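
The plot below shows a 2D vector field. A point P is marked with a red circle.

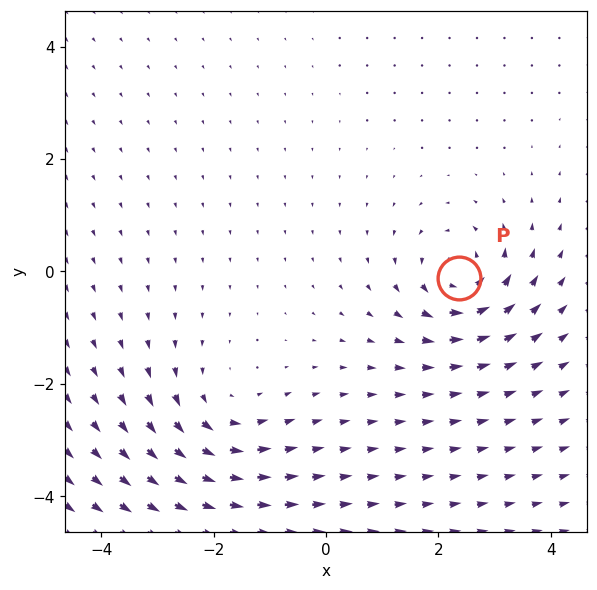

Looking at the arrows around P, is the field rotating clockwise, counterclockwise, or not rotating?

counterclockwise

Near P at (2.4, -0.1) the arrows circulate counterclockwise. The curl (z-component) there is about +4; positive curl means counterclockwise rotation.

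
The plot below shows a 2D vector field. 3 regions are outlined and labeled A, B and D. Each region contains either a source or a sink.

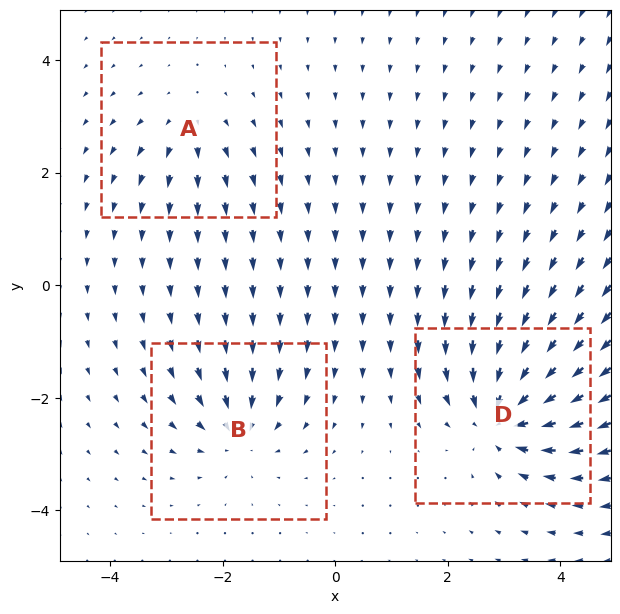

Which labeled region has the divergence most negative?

Divergence at each region's feature centre — A: about +3, B: about -4, D: about -6. Region D is most negative.

D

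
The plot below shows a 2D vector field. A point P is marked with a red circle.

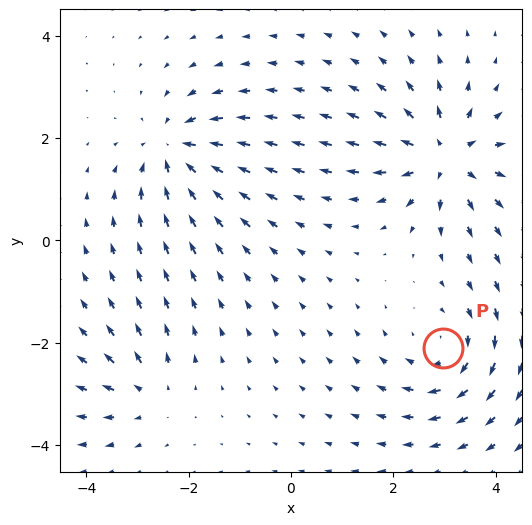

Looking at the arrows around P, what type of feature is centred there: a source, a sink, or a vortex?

At P (3.0, -2.1) the arrows circulate clockwise. Divergence ≈0, curl about -4 — near-zero divergence with nonzero curl is a vortex.

vortex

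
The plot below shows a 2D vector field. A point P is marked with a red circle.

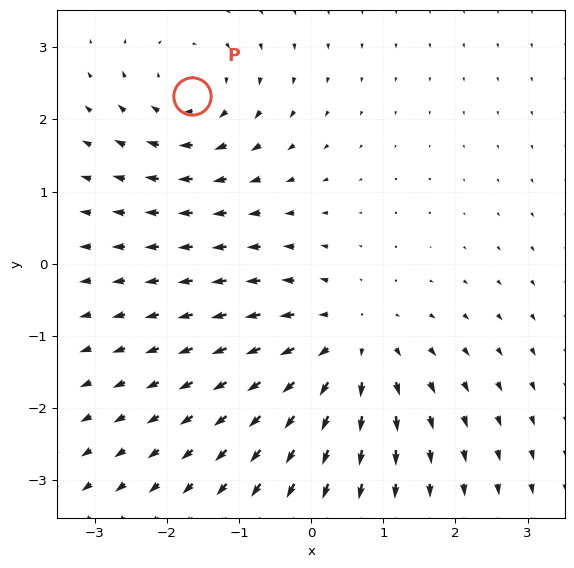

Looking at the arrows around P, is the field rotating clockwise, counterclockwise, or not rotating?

Near P at (-1.7, 2.3) the arrows circulate clockwise. The curl (z-component) there is about -3; negative curl means clockwise rotation.

clockwise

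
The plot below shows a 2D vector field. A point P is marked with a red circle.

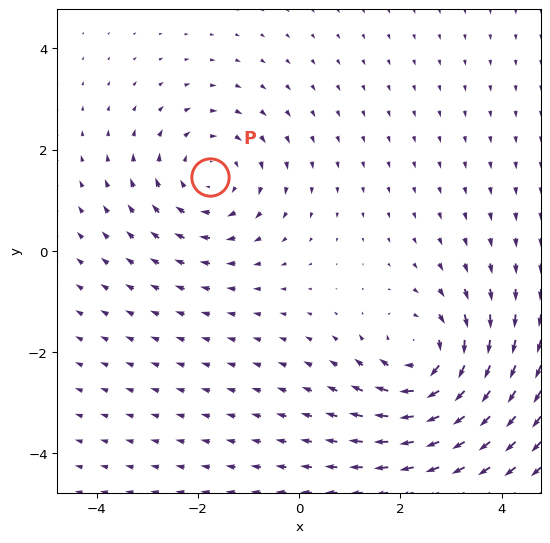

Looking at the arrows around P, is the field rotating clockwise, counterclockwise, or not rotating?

Near P at (-1.8, 1.4) the arrows circulate clockwise. The curl (z-component) there is about -3; negative curl means clockwise rotation.

clockwise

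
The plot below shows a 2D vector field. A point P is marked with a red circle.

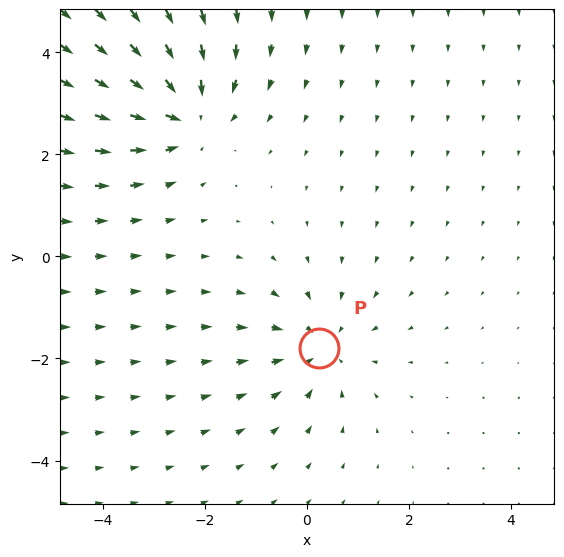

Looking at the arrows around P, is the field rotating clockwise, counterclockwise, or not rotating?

not rotating

Near P at (0.2, -1.8) the arrows show no circulation. The curl there is ≈0.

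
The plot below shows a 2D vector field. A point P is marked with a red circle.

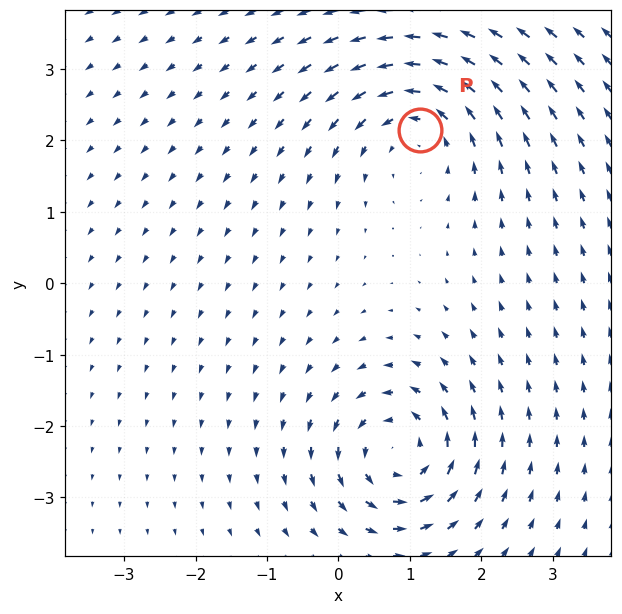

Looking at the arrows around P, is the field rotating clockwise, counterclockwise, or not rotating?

counterclockwise

Near P at (1.1, 2.1) the arrows circulate counterclockwise. The curl (z-component) there is about +4; positive curl means counterclockwise rotation.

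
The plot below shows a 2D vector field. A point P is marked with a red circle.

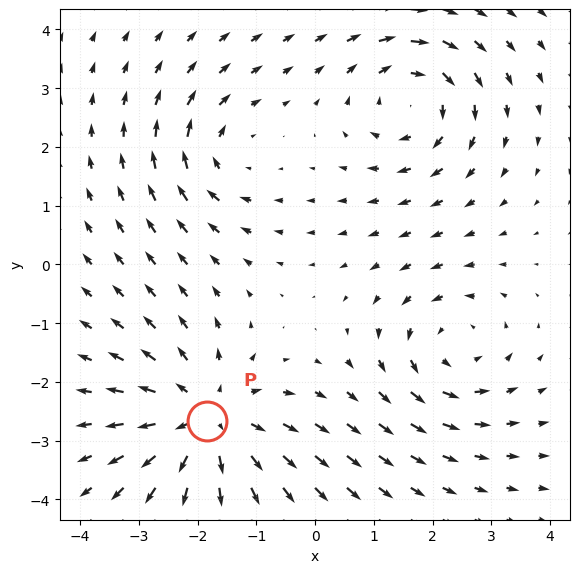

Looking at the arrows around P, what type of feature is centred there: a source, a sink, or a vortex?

At P (-1.8, -2.7) the arrows spread outward. Divergence about +4, curl ≈0 — positive divergence with near-zero curl is a source.

source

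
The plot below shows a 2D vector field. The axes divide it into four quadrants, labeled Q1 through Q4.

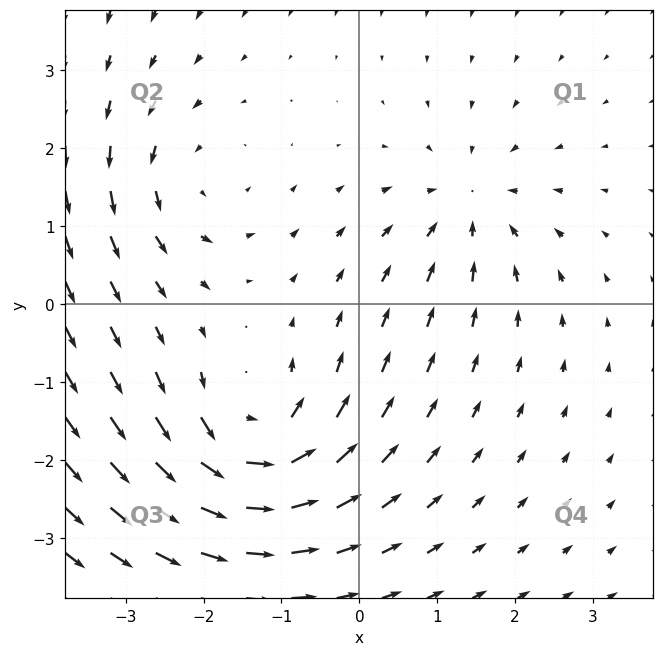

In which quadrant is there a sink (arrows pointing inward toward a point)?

Q1

The sink sits at approximately (1.4, 1.3), which lies in quadrant Q1. The divergence there is about -4, negative as expected for a sink.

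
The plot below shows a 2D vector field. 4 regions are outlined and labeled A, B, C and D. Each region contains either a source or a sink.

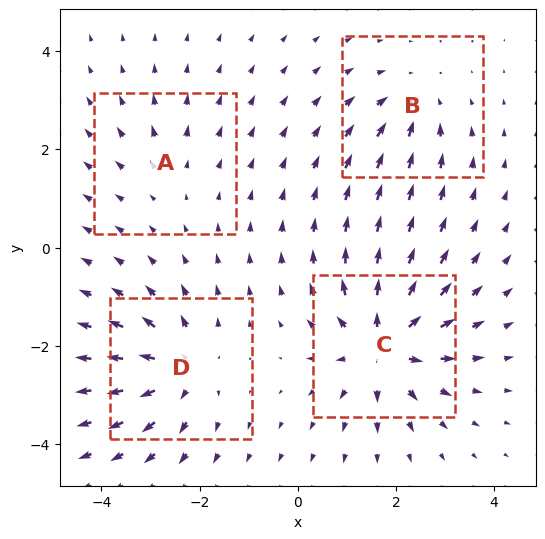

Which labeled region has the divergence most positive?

C

Divergence at each region's feature centre — A: about +2, B: about -4, C: about +7, D: about +6. Region C is most positive.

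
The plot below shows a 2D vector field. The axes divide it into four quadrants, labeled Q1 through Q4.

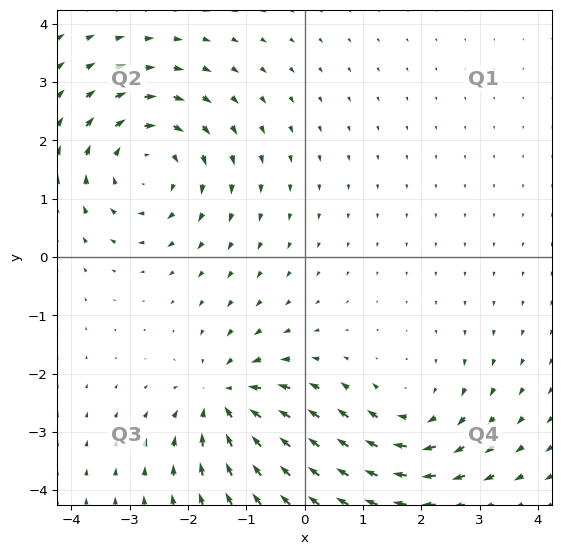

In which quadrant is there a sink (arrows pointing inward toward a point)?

The sink sits at approximately (-1.4, -2.5), which lies in quadrant Q3. The divergence there is about -5, negative as expected for a sink.

Q3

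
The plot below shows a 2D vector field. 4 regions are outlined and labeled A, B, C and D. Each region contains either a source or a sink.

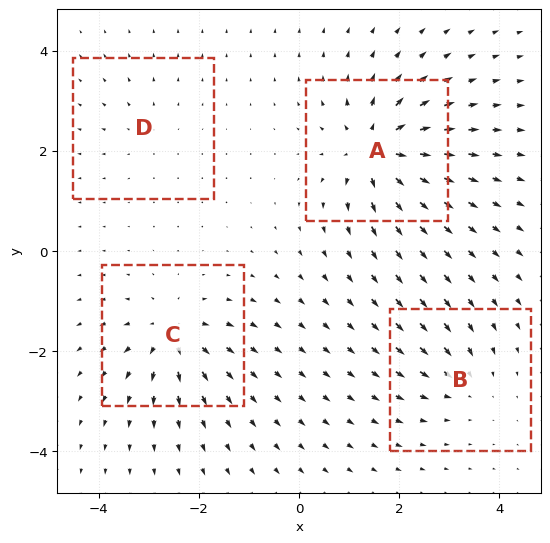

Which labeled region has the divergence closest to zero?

D

Divergence at each region's feature centre — A: about +9, B: about -4, C: about +6, D: about +3. Region D is closest to zero.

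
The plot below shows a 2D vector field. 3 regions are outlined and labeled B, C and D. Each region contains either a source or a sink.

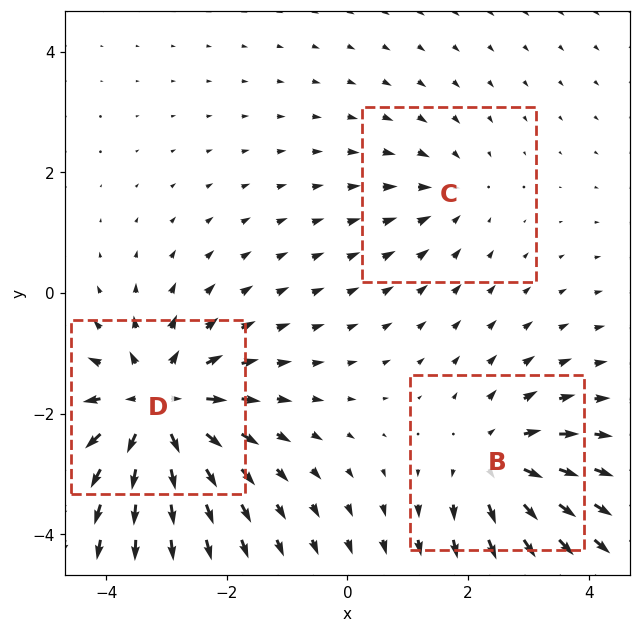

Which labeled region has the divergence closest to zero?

Divergence at each region's feature centre — B: about +4, C: about -2, D: about +5. Region C is closest to zero.

C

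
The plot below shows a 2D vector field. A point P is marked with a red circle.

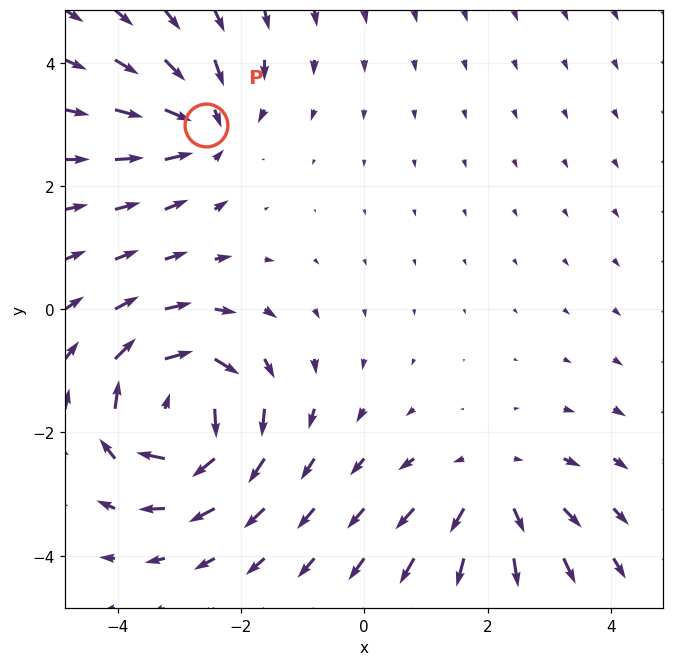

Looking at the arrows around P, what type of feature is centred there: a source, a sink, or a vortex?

At P (-2.6, 3.0) the arrows converge inward. Divergence about -3, curl ≈0 — negative divergence with near-zero curl is a sink.

sink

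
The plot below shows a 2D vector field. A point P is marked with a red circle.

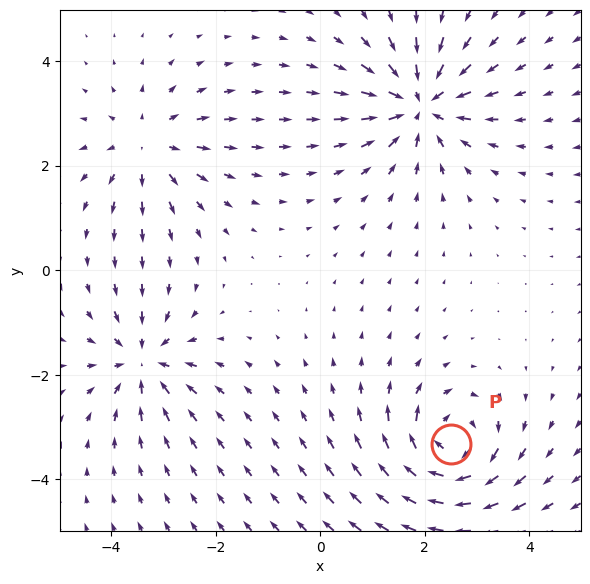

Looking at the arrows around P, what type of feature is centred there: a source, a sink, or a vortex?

vortex

At P (2.5, -3.3) the arrows circulate clockwise. Divergence ≈0, curl about -6 — near-zero divergence with nonzero curl is a vortex.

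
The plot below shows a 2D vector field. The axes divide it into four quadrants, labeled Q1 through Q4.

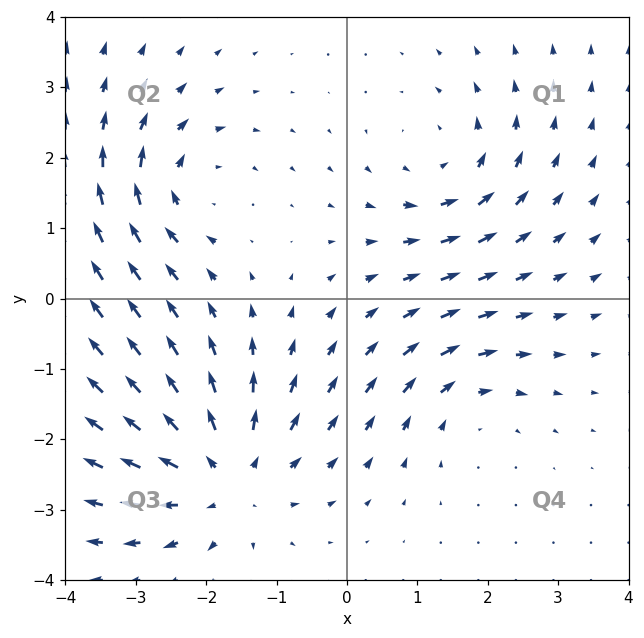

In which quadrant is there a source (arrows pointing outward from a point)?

The source sits at approximately (-1.7, -2.5), which lies in quadrant Q3. The divergence there is about +4, positive as expected for a source.

Q3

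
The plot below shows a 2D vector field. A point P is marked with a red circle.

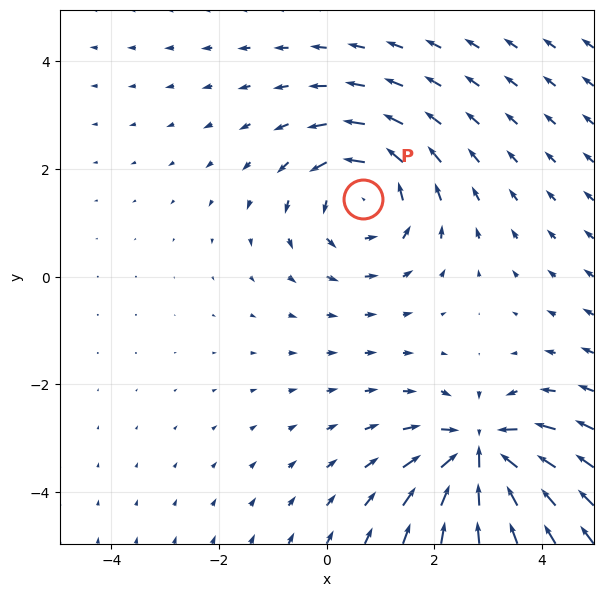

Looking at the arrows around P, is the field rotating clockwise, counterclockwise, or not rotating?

Near P at (0.7, 1.4) the arrows circulate counterclockwise. The curl (z-component) there is about +3; positive curl means counterclockwise rotation.

counterclockwise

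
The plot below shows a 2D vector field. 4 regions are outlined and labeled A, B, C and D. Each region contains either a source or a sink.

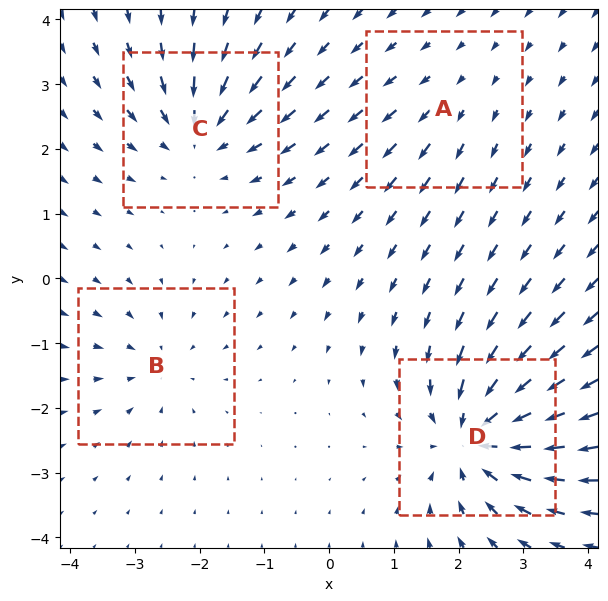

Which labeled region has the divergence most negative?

Divergence at each region's feature centre — A: about +2, B: about -4, C: about -6, D: about -8. Region D is most negative.

D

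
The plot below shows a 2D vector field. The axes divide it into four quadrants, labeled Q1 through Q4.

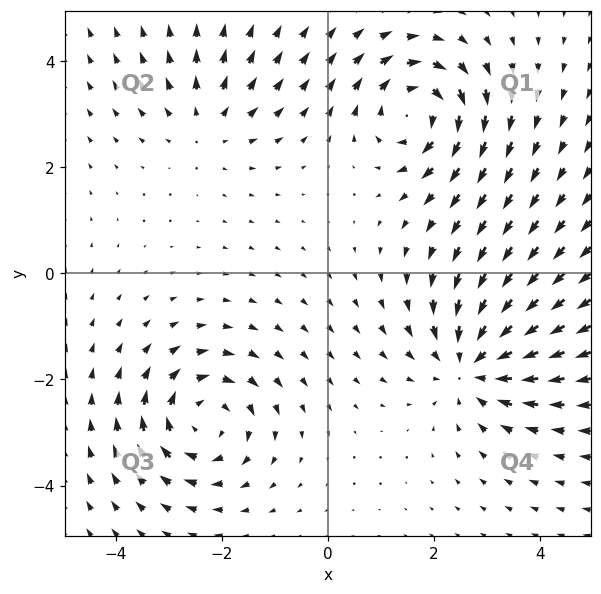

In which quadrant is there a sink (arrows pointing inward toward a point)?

Q4

The sink sits at approximately (2.7, -1.7), which lies in quadrant Q4. The divergence there is about -5, negative as expected for a sink.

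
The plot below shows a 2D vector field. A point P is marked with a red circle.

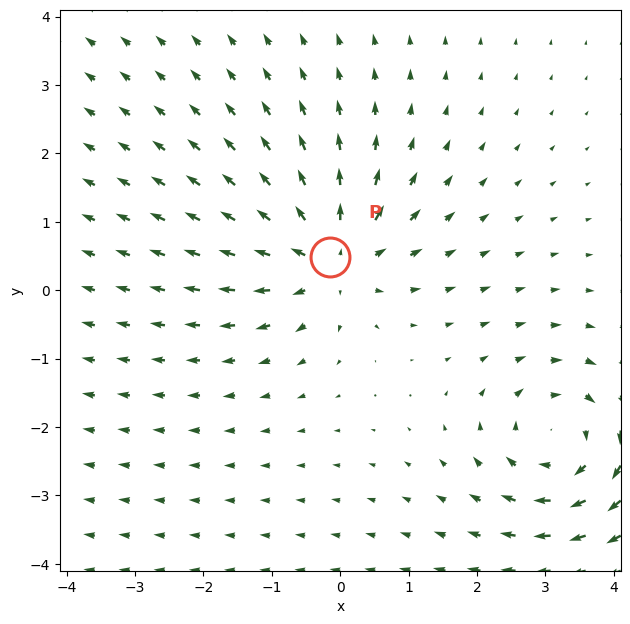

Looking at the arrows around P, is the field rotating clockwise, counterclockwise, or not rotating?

Near P at (-0.2, 0.5) the arrows show no circulation. The curl there is ≈0.

not rotating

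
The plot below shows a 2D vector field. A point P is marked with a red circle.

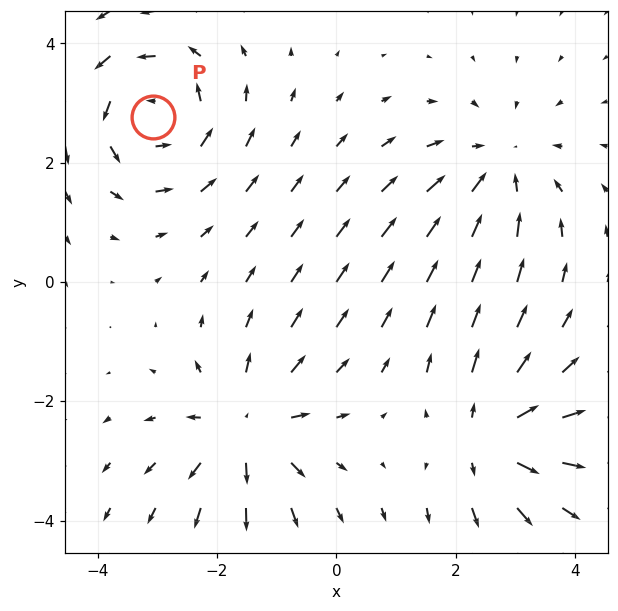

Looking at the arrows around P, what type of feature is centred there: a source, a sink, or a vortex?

vortex

At P (-3.1, 2.8) the arrows circulate counterclockwise. Divergence ≈0, curl about +4 — near-zero divergence with nonzero curl is a vortex.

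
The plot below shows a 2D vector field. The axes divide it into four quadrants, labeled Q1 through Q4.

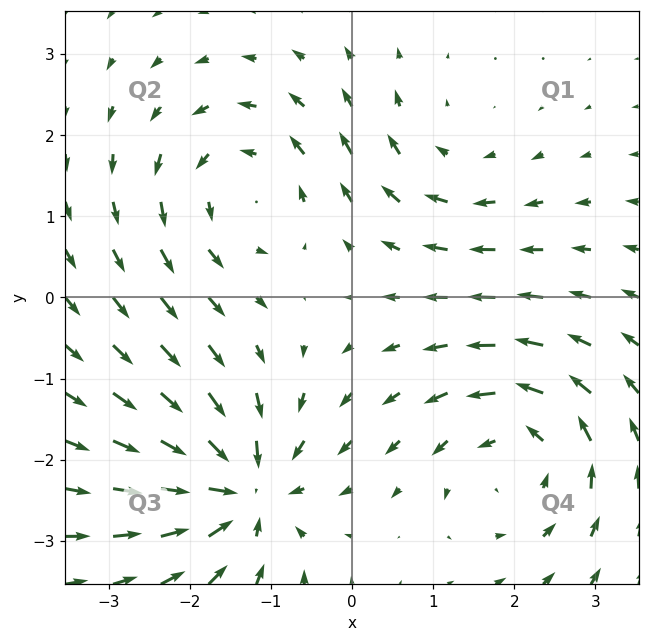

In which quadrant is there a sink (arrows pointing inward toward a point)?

The sink sits at approximately (-1.4, -2.4), which lies in quadrant Q3. The divergence there is about -7, negative as expected for a sink.

Q3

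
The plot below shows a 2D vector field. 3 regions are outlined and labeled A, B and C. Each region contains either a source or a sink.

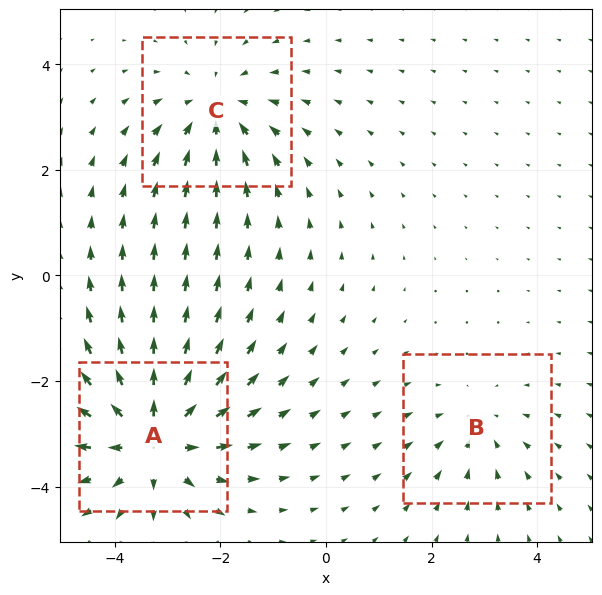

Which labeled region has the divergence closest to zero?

Divergence at each region's feature centre — A: about +4, B: about -2, C: about -3. Region B is closest to zero.

B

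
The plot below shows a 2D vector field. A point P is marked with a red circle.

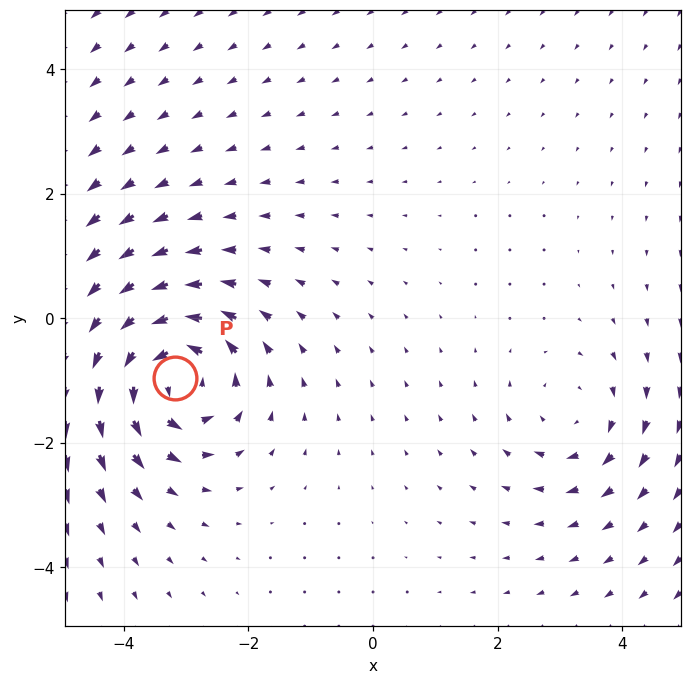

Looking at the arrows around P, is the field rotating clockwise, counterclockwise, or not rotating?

Near P at (-3.2, -1.0) the arrows circulate counterclockwise. The curl (z-component) there is about +6; positive curl means counterclockwise rotation.

counterclockwise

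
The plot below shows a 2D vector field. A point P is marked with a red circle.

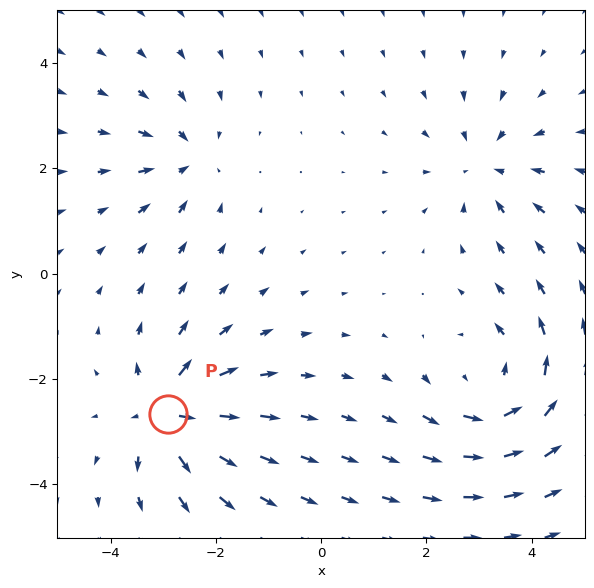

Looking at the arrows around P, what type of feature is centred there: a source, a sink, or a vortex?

source

At P (-2.9, -2.7) the arrows spread outward. Divergence about +6, curl ≈0 — positive divergence with near-zero curl is a source.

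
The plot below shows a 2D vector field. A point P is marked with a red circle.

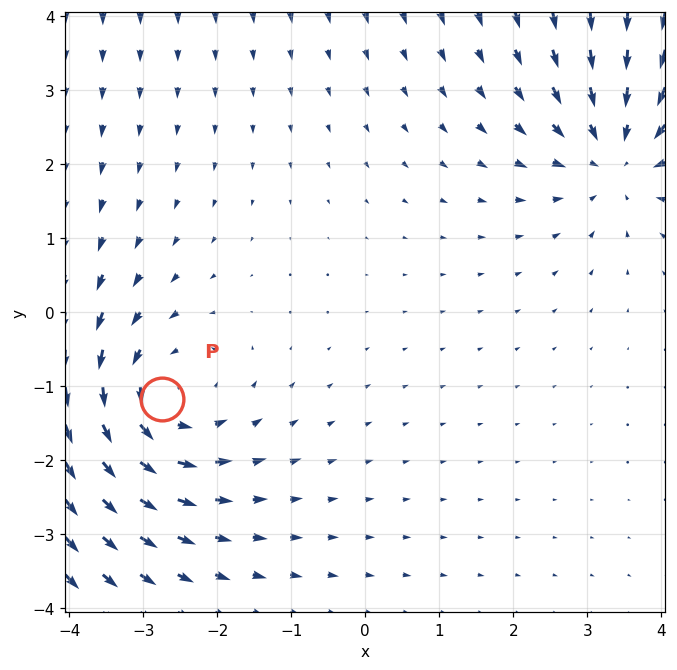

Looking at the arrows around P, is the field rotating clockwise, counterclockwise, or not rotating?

Near P at (-2.7, -1.2) the arrows circulate counterclockwise. The curl (z-component) there is about +3; positive curl means counterclockwise rotation.

counterclockwise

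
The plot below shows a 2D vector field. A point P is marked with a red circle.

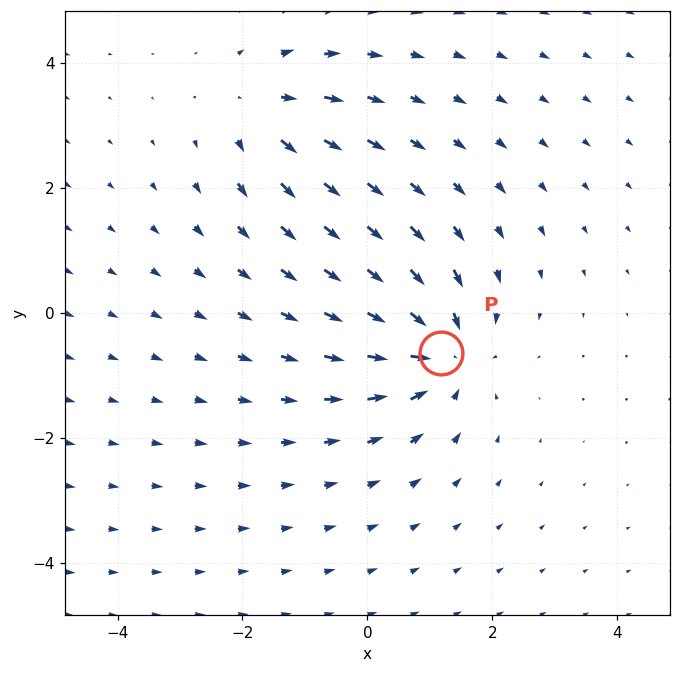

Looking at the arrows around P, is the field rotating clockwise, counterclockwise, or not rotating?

Near P at (1.2, -0.6) the arrows show no circulation. The curl there is ≈0.

not rotating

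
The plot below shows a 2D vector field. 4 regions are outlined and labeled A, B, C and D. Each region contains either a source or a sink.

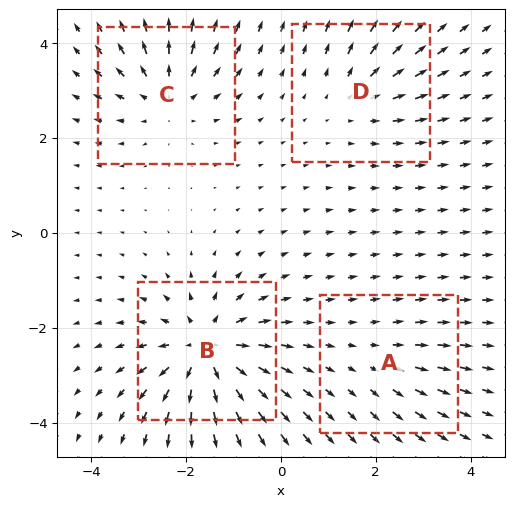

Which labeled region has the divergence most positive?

Divergence at each region's feature centre — A: about +2, B: about +8, C: about +5, D: about +3. Region B is most positive.

B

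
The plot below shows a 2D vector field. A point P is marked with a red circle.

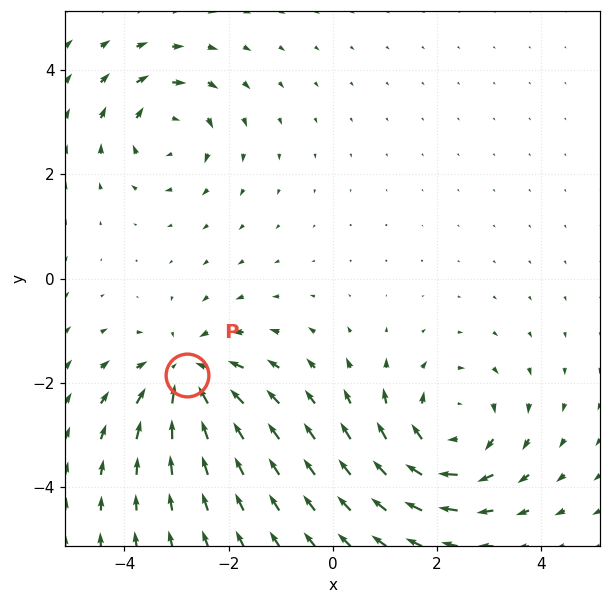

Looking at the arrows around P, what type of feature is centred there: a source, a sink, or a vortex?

sink

At P (-2.8, -1.9) the arrows converge inward. Divergence about -5, curl ≈0 — negative divergence with near-zero curl is a sink.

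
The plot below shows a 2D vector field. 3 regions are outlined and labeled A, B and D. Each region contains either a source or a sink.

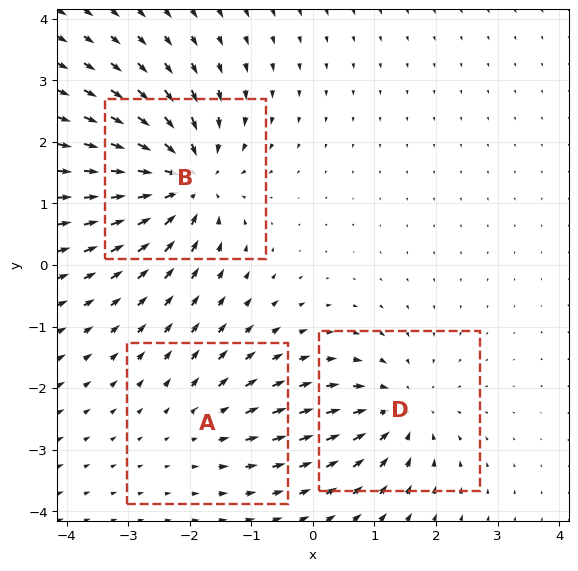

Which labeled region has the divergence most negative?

B

Divergence at each region's feature centre — A: about +2, B: about -6, D: about -4. Region B is most negative.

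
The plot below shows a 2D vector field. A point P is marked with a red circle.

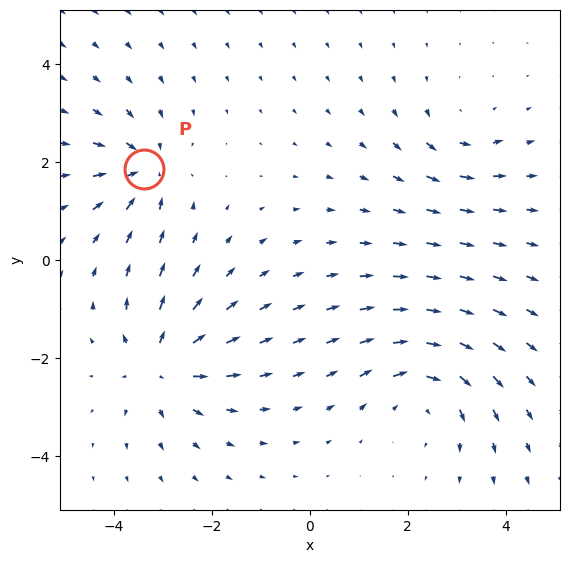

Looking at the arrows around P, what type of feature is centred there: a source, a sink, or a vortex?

sink

At P (-3.4, 1.8) the arrows converge inward. Divergence about -5, curl ≈0 — negative divergence with near-zero curl is a sink.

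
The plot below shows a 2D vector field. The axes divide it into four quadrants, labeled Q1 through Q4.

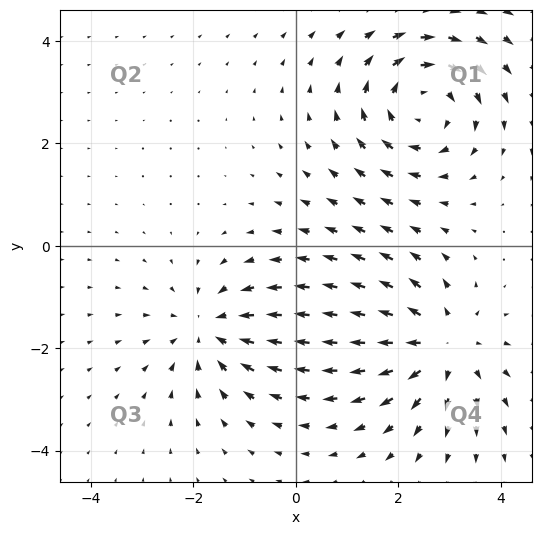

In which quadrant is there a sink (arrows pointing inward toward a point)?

The sink sits at approximately (-1.7, -1.6), which lies in quadrant Q3. The divergence there is about -3, negative as expected for a sink.

Q3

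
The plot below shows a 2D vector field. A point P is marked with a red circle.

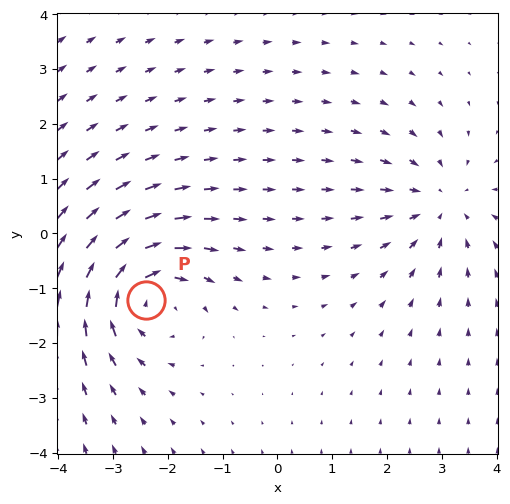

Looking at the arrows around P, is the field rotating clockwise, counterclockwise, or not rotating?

clockwise

Near P at (-2.4, -1.2) the arrows circulate clockwise. The curl (z-component) there is about -4; negative curl means clockwise rotation.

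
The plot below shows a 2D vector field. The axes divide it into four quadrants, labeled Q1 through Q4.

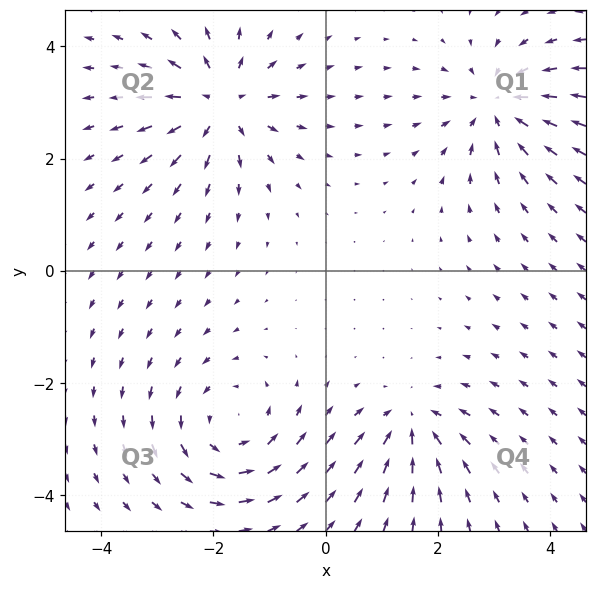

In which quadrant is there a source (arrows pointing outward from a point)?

The source sits at approximately (-1.9, 3.0), which lies in quadrant Q2. The divergence there is about +5, positive as expected for a source.

Q2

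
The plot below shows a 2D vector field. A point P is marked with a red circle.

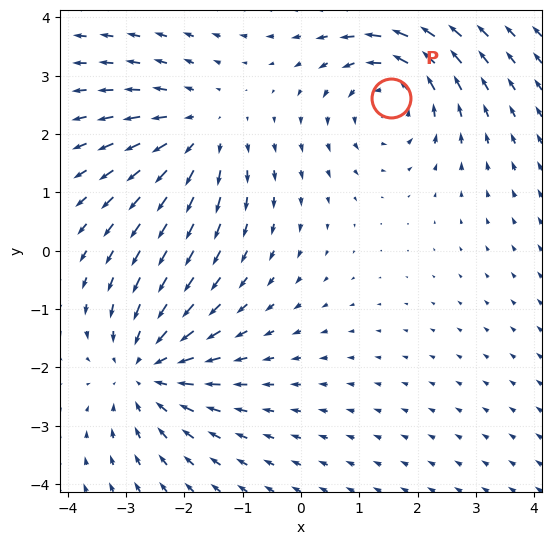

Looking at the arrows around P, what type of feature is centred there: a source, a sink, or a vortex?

vortex

At P (1.6, 2.6) the arrows circulate counterclockwise. Divergence ≈0, curl about +4 — near-zero divergence with nonzero curl is a vortex.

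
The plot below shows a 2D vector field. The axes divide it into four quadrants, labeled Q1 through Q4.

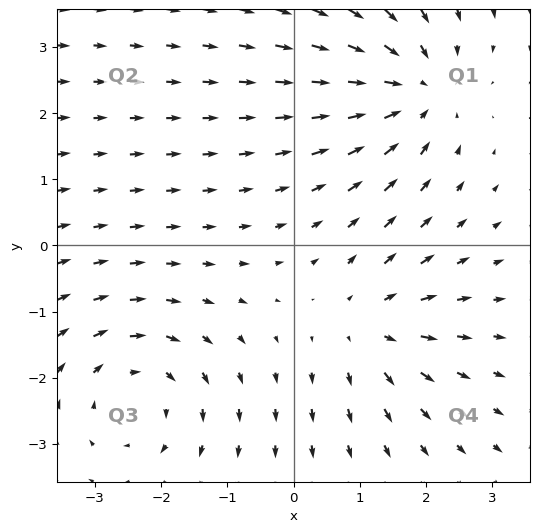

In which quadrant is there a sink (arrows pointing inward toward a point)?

The sink sits at approximately (1.8, 2.3), which lies in quadrant Q1. The divergence there is about -4, negative as expected for a sink.

Q1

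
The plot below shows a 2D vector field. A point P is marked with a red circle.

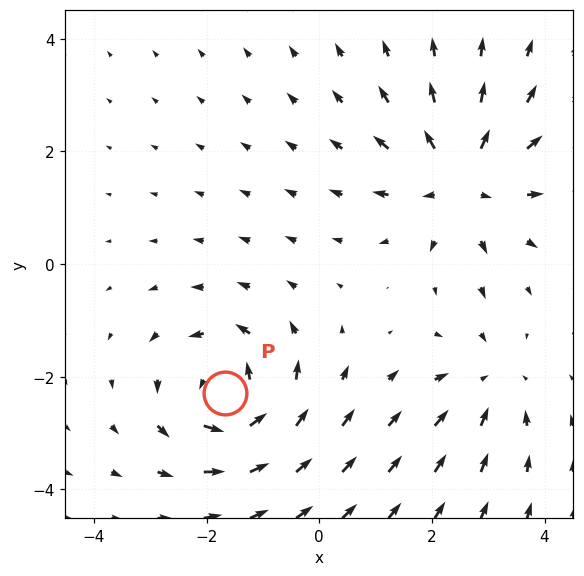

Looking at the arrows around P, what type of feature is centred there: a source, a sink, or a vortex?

vortex

At P (-1.7, -2.3) the arrows circulate counterclockwise. Divergence ≈0, curl about +6 — near-zero divergence with nonzero curl is a vortex.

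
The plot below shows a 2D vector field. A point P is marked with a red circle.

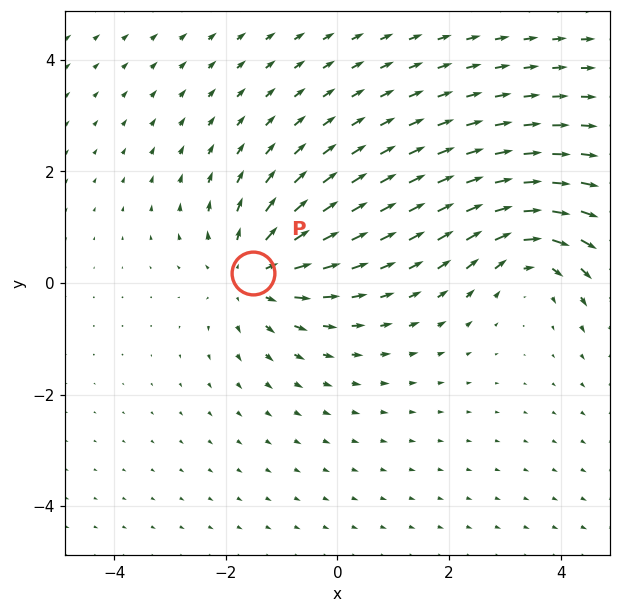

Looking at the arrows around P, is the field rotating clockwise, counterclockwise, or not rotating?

not rotating

Near P at (-1.5, 0.2) the arrows show no circulation. The curl there is ≈0.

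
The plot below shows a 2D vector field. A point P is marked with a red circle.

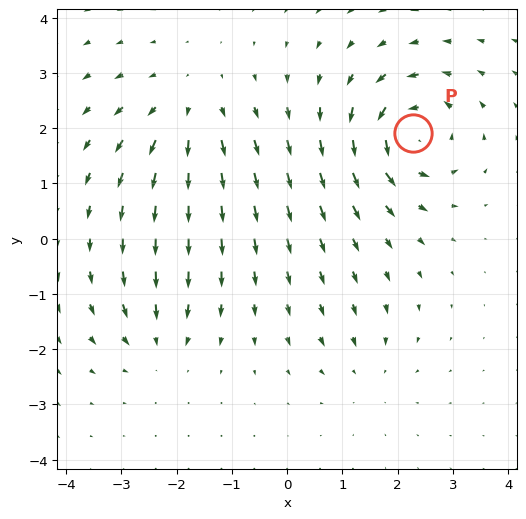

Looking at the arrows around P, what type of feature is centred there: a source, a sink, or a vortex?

vortex

At P (2.3, 1.9) the arrows circulate counterclockwise. Divergence ≈0, curl about +7 — near-zero divergence with nonzero curl is a vortex.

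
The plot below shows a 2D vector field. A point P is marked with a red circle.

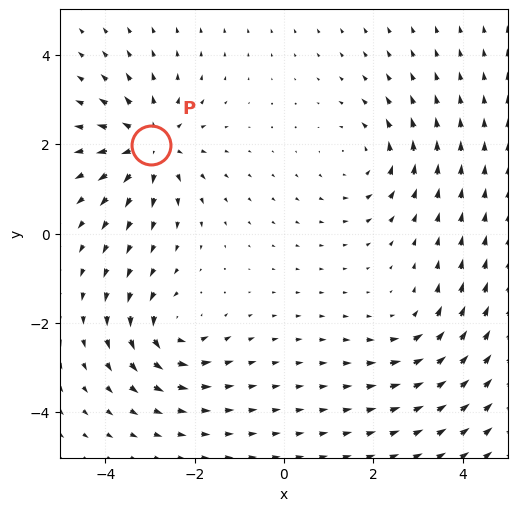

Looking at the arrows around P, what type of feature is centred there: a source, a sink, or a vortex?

source

At P (-3.0, 2.0) the arrows spread outward. Divergence about +5, curl ≈0 — positive divergence with near-zero curl is a source.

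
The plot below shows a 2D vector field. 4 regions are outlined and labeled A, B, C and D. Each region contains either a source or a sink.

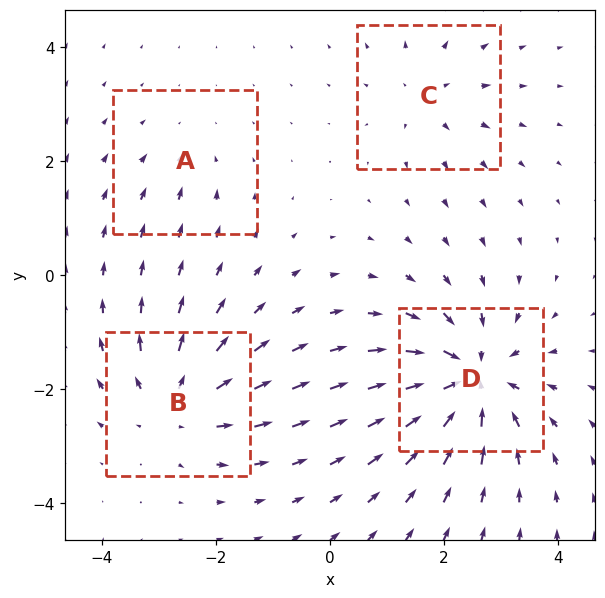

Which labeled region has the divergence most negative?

Divergence at each region's feature centre — A: about -2, B: about +5, C: about +3, D: about -7. Region D is most negative.

D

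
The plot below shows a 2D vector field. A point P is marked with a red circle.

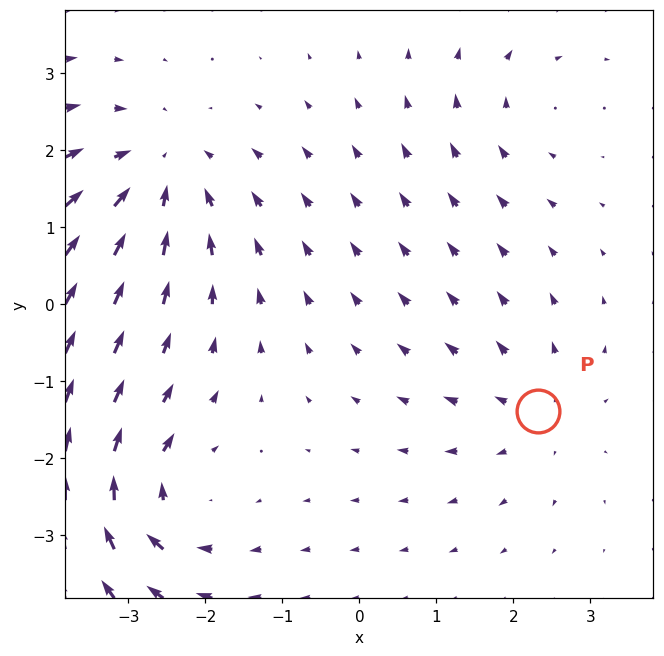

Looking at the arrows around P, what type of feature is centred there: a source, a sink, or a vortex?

At P (2.3, -1.4) the arrows spread outward. Divergence about +3, curl ≈0 — positive divergence with near-zero curl is a source.

source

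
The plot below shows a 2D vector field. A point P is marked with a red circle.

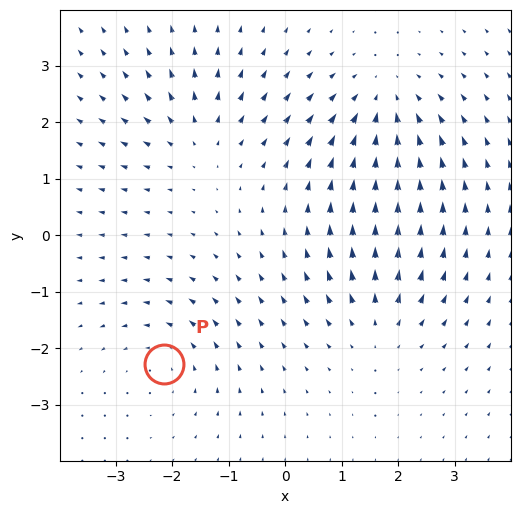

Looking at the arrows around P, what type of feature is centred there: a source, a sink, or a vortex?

vortex

At P (-2.1, -2.3) the arrows circulate counterclockwise. Divergence ≈0, curl about +3 — near-zero divergence with nonzero curl is a vortex.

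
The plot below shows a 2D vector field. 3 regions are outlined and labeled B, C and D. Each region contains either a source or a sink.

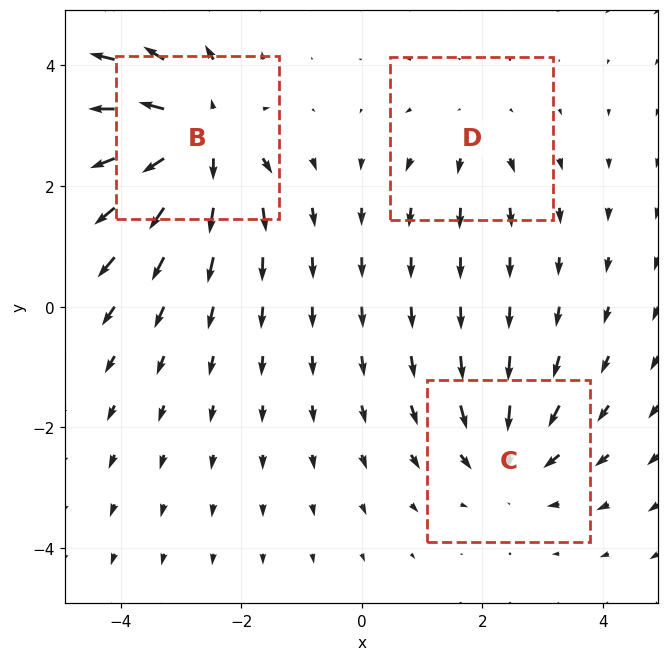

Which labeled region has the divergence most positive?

Divergence at each region's feature centre — B: about +5, C: about -3, D: about +2. Region B is most positive.

B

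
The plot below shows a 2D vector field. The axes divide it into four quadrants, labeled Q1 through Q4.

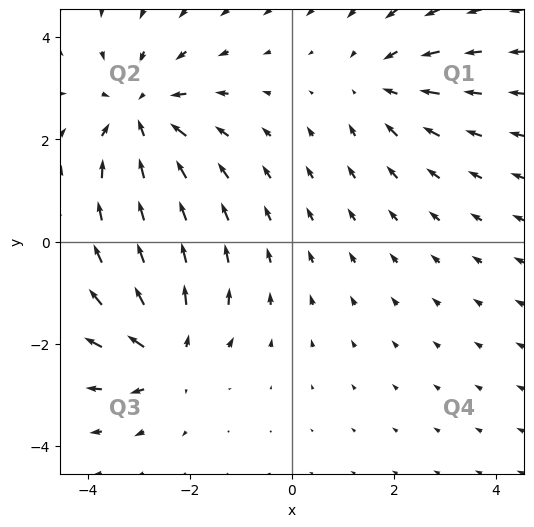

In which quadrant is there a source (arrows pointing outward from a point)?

Q3

The source sits at approximately (-2.4, -2.2), which lies in quadrant Q3. The divergence there is about +5, positive as expected for a source.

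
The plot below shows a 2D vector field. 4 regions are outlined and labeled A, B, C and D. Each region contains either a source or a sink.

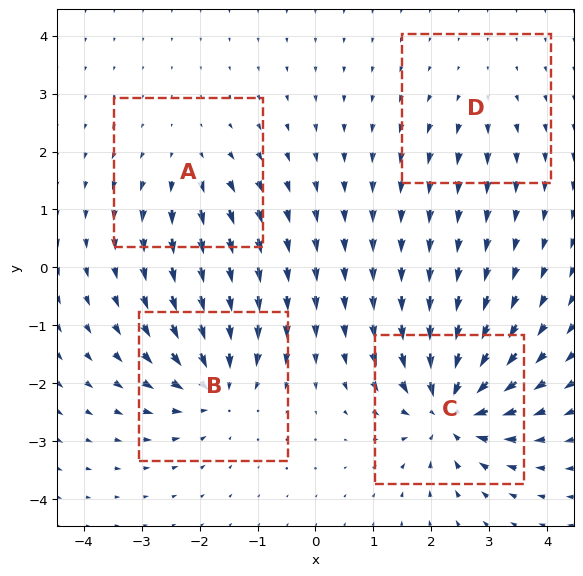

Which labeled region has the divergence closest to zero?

Divergence at each region's feature centre — A: about +4, B: about -6, C: about -8, D: about +2. Region D is closest to zero.

D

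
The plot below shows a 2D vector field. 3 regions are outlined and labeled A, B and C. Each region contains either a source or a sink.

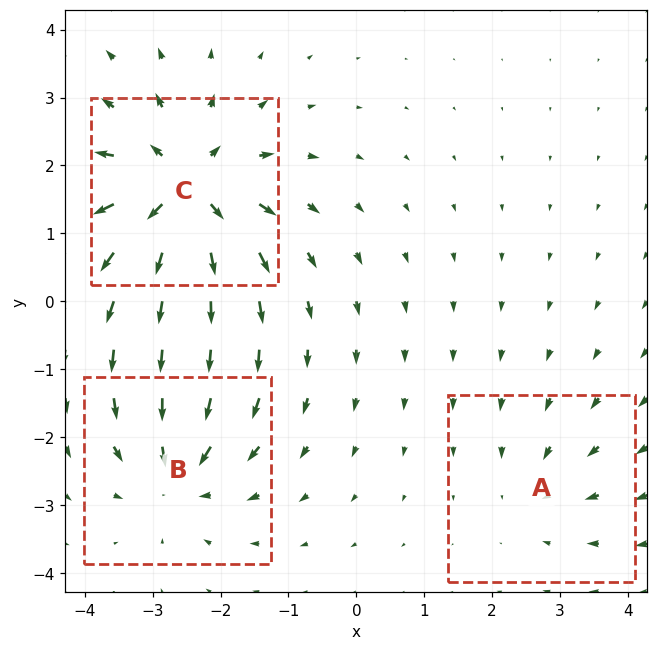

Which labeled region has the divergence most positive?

C

Divergence at each region's feature centre — A: about -2, B: about -4, C: about +6. Region C is most positive.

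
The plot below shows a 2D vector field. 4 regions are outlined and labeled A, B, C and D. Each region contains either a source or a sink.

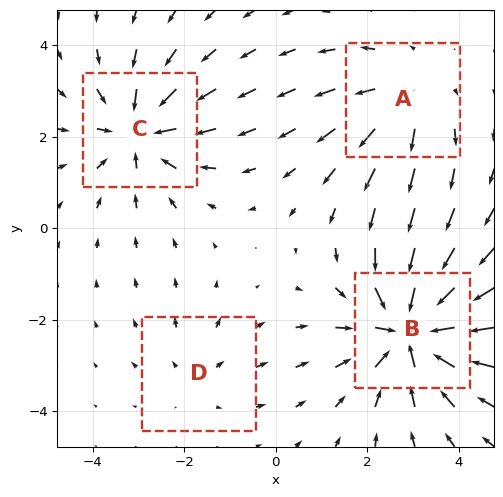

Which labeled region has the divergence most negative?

B

Divergence at each region's feature centre — A: about +3, B: about -6, C: about -5, D: about +2. Region B is most negative.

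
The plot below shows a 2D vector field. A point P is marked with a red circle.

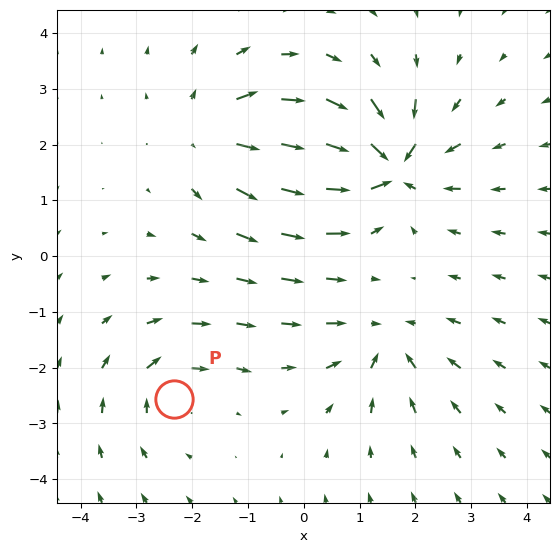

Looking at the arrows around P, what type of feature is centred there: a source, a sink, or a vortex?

At P (-2.3, -2.6) the arrows circulate clockwise. Divergence ≈0, curl about -3 — near-zero divergence with nonzero curl is a vortex.

vortex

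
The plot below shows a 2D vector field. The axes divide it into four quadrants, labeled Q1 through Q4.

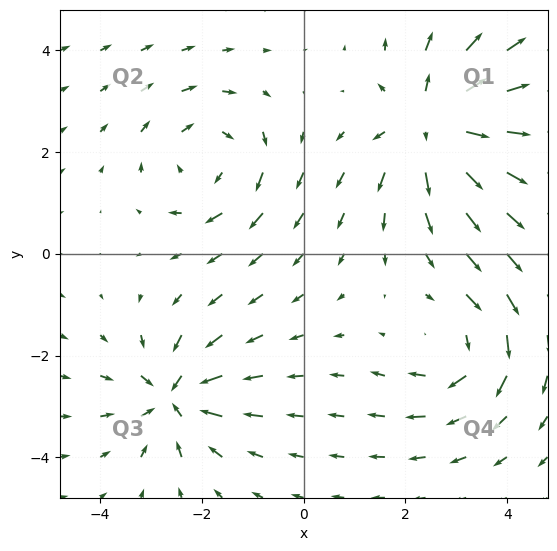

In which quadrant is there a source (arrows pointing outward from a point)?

The source sits at approximately (2.6, 2.5), which lies in quadrant Q1. The divergence there is about +4, positive as expected for a source.

Q1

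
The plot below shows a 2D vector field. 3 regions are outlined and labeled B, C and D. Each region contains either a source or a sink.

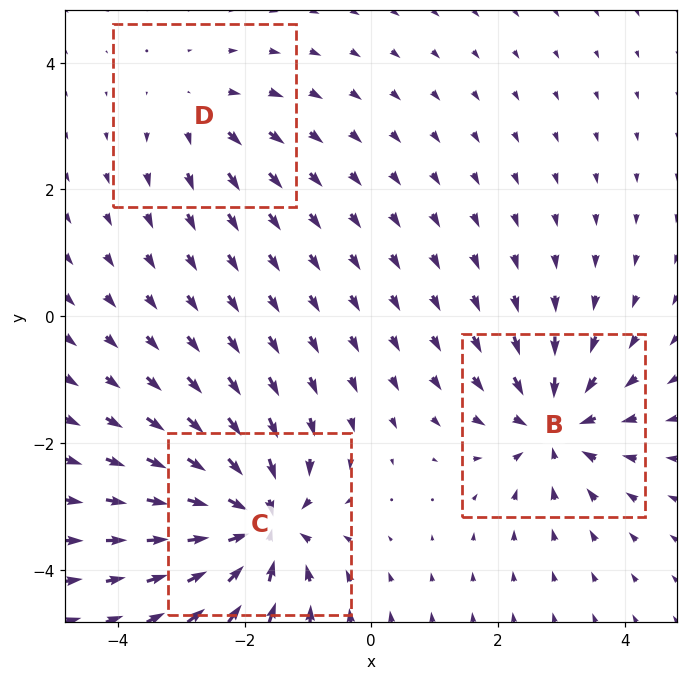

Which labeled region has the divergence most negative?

C

Divergence at each region's feature centre — B: about -4, C: about -6, D: about +2. Region C is most negative.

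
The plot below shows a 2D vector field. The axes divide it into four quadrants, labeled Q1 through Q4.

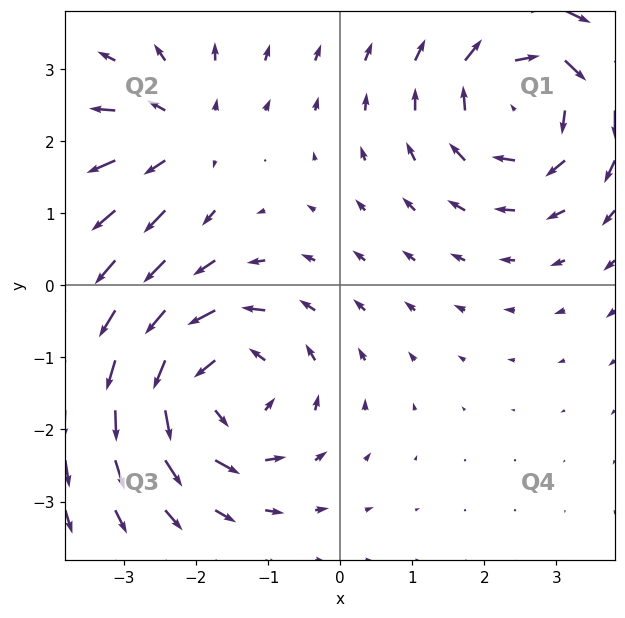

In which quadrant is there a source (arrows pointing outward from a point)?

Q2

The source sits at approximately (-2.2, 2.1), which lies in quadrant Q2. The divergence there is about +4, positive as expected for a source.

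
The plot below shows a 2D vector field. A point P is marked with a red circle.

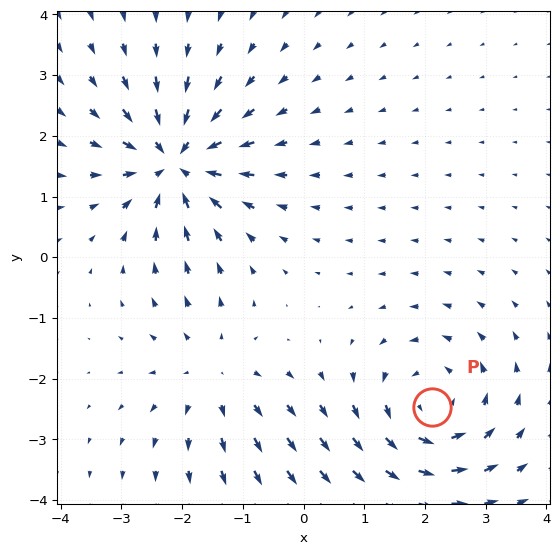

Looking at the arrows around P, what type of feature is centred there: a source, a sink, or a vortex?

At P (2.1, -2.5) the arrows circulate counterclockwise. Divergence ≈0, curl about +4 — near-zero divergence with nonzero curl is a vortex.

vortex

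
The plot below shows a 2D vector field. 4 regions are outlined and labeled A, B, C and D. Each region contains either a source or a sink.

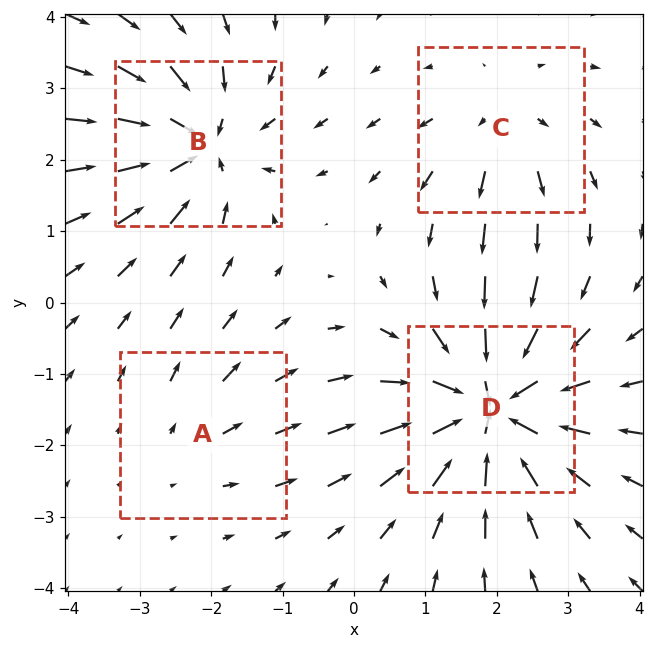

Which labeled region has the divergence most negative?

Divergence at each region's feature centre — A: about +2, B: about -5, C: about +3, D: about -7. Region D is most negative.

D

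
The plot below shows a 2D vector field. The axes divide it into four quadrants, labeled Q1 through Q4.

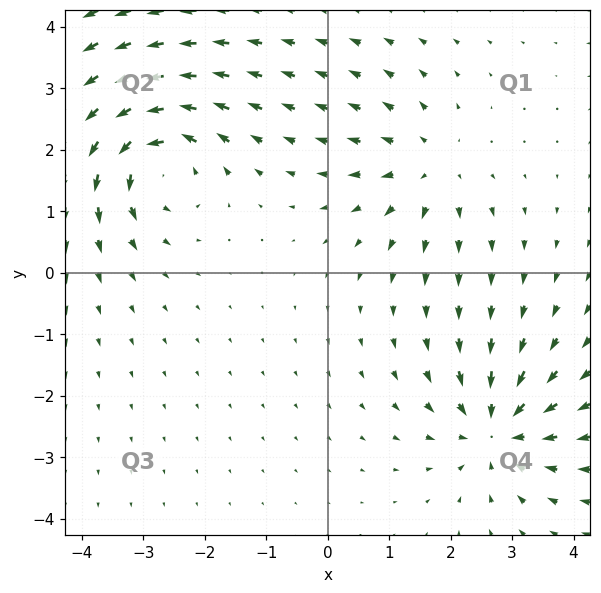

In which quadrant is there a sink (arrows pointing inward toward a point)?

Q4

The sink sits at approximately (2.8, -2.6), which lies in quadrant Q4. The divergence there is about -5, negative as expected for a sink.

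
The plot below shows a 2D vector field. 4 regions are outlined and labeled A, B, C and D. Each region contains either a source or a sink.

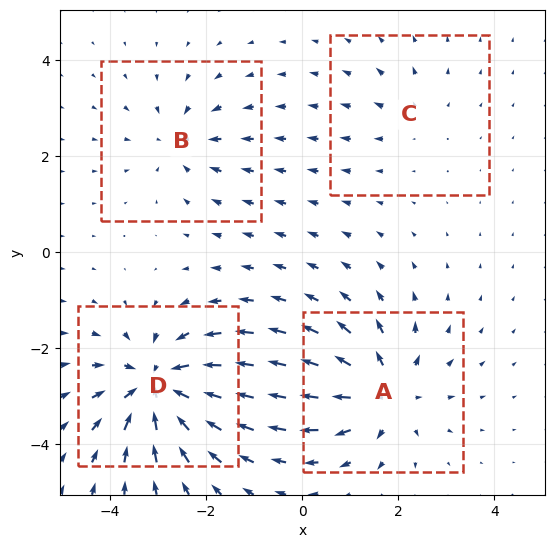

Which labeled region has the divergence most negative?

Divergence at each region's feature centre — A: about +6, B: about -4, C: about +2, D: about -7. Region D is most negative.

D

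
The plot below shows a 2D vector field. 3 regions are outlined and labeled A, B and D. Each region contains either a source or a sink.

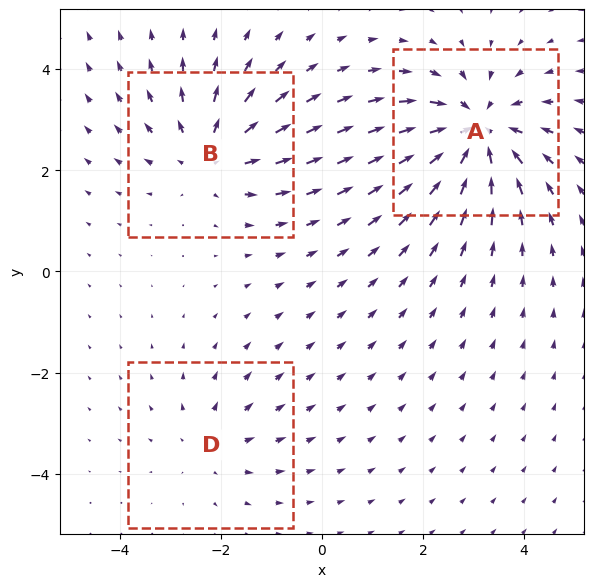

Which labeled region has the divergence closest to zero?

Divergence at each region's feature centre — A: about -5, B: about +3, D: about +2. Region D is closest to zero.

D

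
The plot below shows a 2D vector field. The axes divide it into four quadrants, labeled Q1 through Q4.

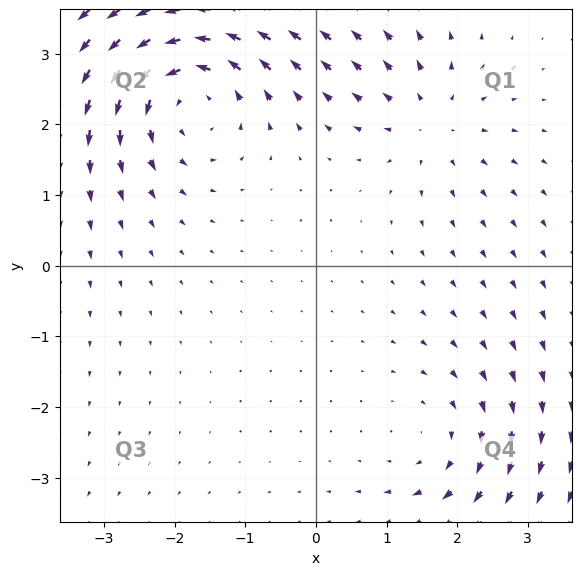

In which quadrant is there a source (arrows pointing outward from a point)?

Q1

The source sits at approximately (1.6, 2.1), which lies in quadrant Q1. The divergence there is about +3, positive as expected for a source.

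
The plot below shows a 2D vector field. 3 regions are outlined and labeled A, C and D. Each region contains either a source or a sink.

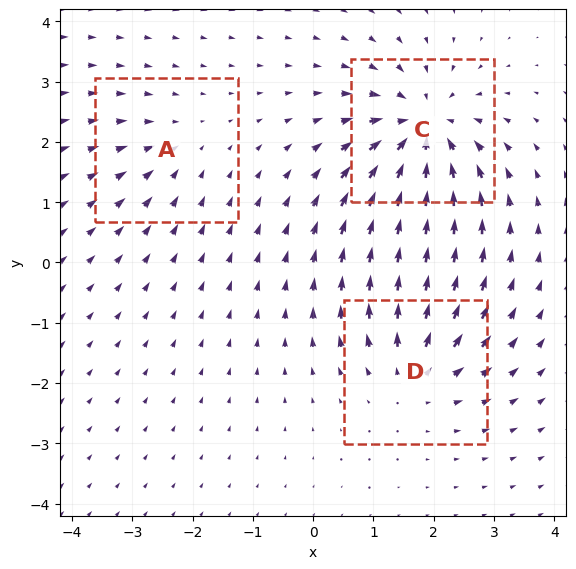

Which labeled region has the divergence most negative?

C

Divergence at each region's feature centre — A: about -2, C: about -5, D: about +4. Region C is most negative.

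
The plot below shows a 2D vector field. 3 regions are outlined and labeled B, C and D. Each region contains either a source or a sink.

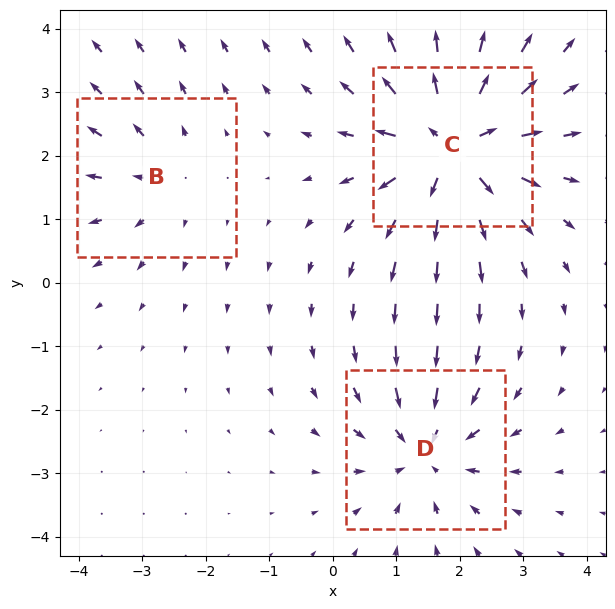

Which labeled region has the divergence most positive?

Divergence at each region's feature centre — B: about +2, C: about +5, D: about -4. Region C is most positive.

C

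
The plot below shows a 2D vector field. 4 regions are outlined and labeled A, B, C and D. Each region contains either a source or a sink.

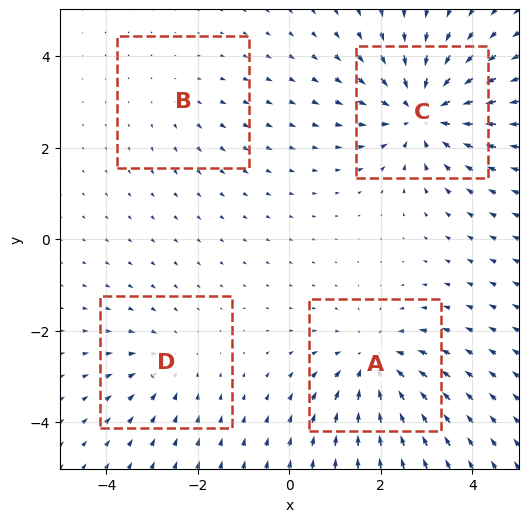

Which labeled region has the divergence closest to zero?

Divergence at each region's feature centre — A: about -5, B: about +2, C: about -6, D: about -3. Region B is closest to zero.

B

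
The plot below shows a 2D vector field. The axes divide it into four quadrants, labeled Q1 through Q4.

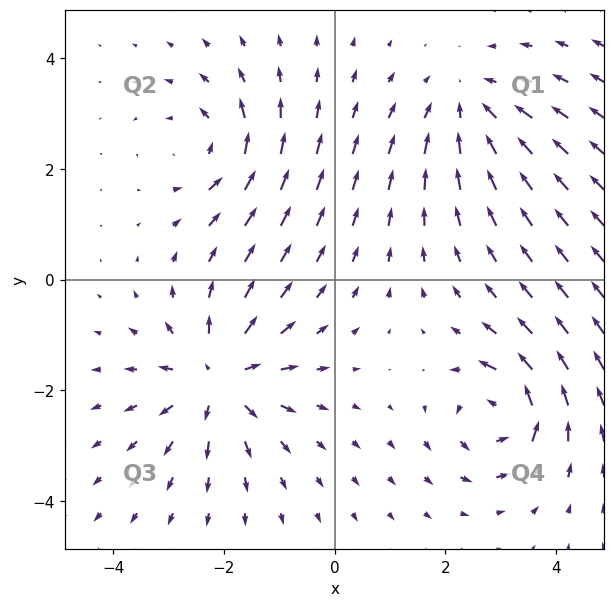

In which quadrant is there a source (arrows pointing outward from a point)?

The source sits at approximately (-2.1, -1.8), which lies in quadrant Q3. The divergence there is about +4, positive as expected for a source.

Q3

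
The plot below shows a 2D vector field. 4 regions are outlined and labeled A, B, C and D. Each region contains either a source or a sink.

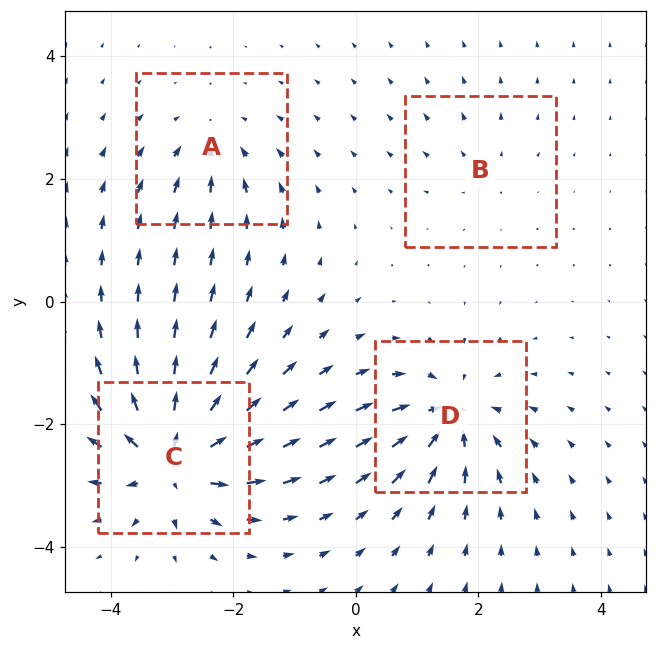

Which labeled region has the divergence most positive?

C

Divergence at each region's feature centre — A: about -4, B: about +2, C: about +9, D: about -7. Region C is most positive.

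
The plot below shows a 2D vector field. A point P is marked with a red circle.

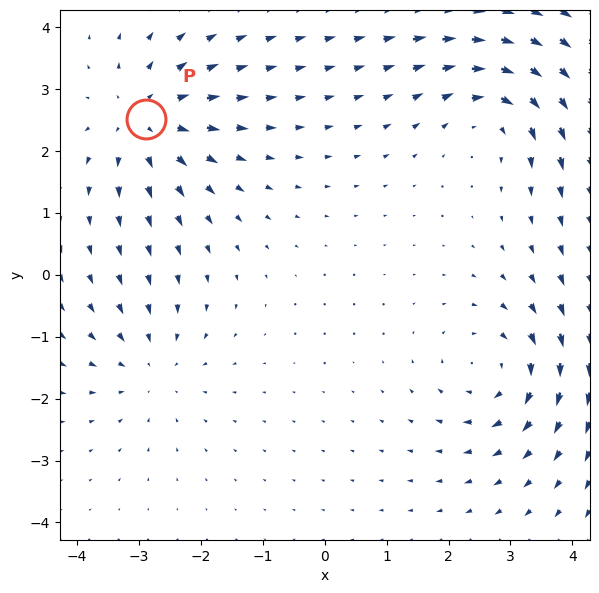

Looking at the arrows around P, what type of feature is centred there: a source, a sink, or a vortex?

source

At P (-2.9, 2.5) the arrows spread outward. Divergence about +5, curl ≈0 — positive divergence with near-zero curl is a source.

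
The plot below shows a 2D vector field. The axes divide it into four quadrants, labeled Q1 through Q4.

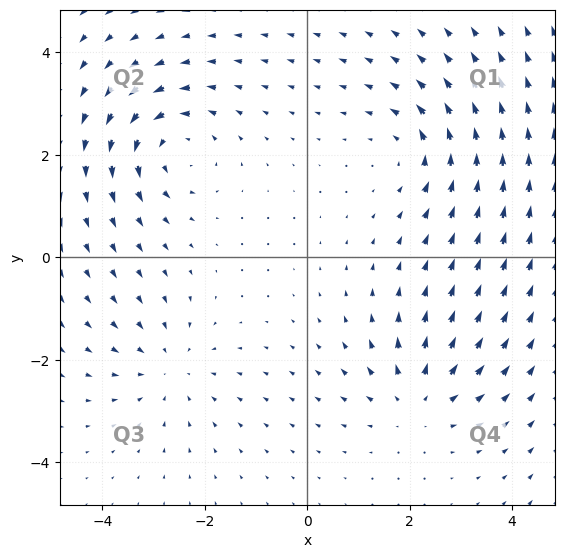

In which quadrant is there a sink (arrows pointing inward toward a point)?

Q3

The sink sits at approximately (-2.7, -2.2), which lies in quadrant Q3. The divergence there is about -3, negative as expected for a sink.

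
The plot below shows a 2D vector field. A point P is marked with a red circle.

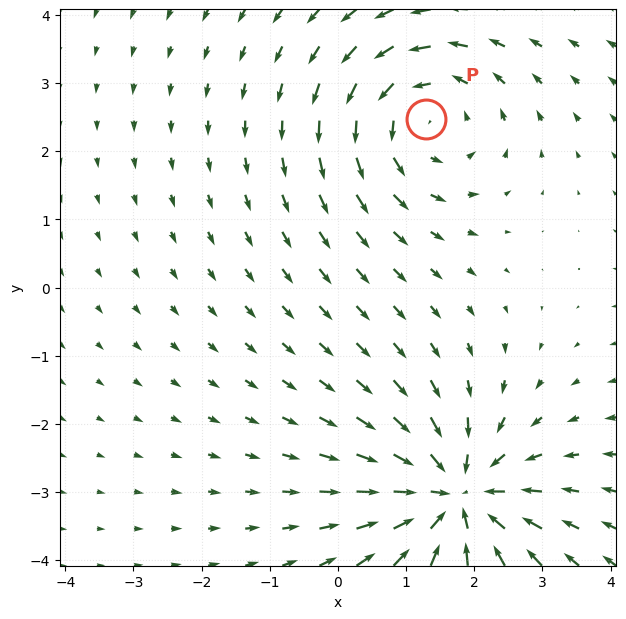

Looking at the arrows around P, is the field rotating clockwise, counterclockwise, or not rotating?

counterclockwise

Near P at (1.3, 2.5) the arrows circulate counterclockwise. The curl (z-component) there is about +4; positive curl means counterclockwise rotation.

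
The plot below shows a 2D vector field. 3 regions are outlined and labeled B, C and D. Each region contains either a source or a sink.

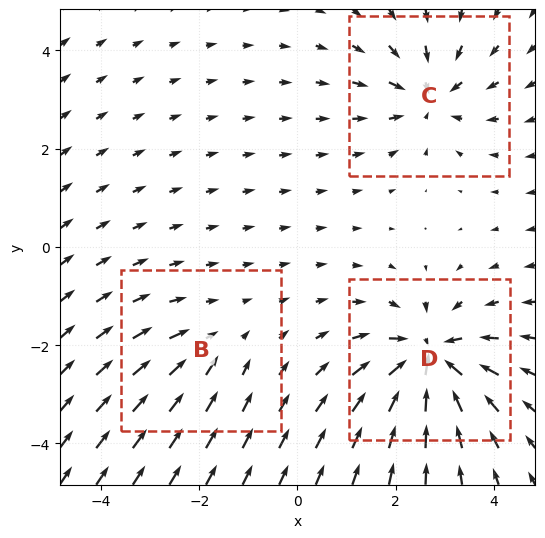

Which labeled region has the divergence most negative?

Divergence at each region's feature centre — B: about -2, C: about -4, D: about -6. Region D is most negative.

D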